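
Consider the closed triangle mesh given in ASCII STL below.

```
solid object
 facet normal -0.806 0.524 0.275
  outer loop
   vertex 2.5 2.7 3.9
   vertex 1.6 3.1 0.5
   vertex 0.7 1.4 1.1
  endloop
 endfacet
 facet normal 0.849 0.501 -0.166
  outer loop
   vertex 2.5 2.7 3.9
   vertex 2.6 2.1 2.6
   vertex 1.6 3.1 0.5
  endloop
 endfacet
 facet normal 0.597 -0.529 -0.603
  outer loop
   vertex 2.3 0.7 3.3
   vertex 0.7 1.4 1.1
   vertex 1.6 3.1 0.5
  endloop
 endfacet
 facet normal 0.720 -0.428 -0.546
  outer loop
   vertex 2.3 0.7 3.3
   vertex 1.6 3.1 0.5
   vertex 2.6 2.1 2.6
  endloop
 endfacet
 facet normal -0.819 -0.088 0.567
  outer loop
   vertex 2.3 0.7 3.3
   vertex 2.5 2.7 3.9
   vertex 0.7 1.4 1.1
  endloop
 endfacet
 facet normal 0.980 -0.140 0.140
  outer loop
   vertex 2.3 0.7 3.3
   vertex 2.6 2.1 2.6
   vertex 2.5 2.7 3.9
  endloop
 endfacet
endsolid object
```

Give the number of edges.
9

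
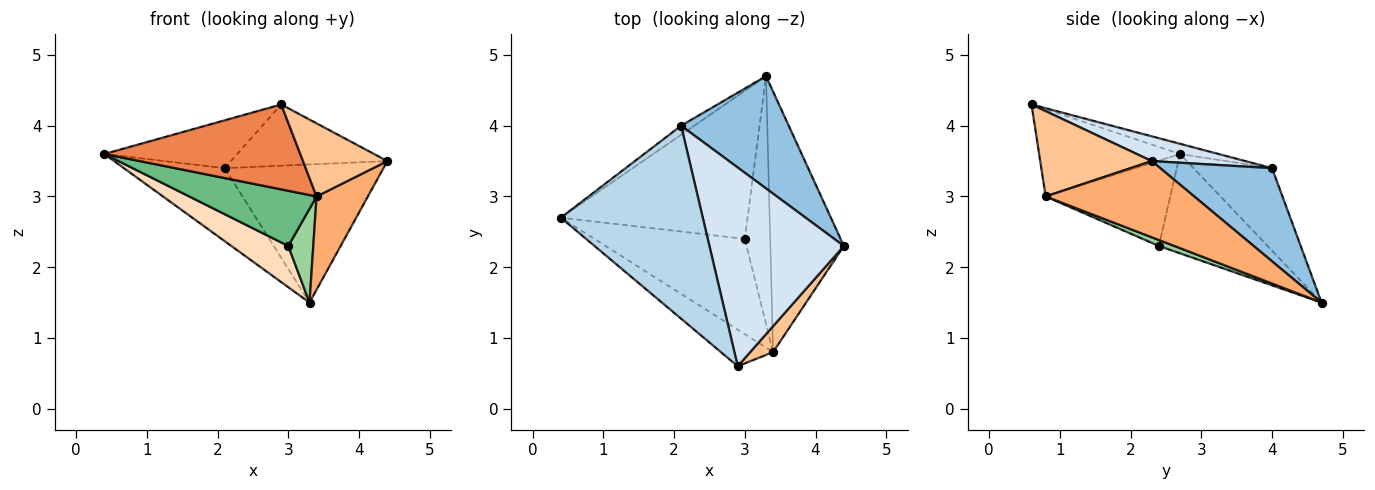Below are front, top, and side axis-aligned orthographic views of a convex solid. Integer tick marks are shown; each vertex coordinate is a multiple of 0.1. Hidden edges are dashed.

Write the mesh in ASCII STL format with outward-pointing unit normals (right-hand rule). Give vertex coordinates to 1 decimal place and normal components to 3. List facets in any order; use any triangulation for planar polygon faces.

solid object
 facet normal -0.612 0.785 -0.097
  outer loop
   vertex 2.1 4.0 3.4
   vertex 3.3 4.7 1.5
   vertex 0.4 2.7 3.6
  endloop
 endfacet
 facet normal 0.479 0.681 0.554
  outer loop
   vertex 2.1 4.0 3.4
   vertex 4.4 2.3 3.5
   vertex 3.3 4.7 1.5
  endloop
 endfacet
 facet normal -0.070 0.240 0.968
  outer loop
   vertex 2.1 4.0 3.4
   vertex 0.4 2.7 3.6
   vertex 2.9 0.6 4.3
  endloop
 endfacet
 facet normal 0.173 0.290 0.941
  outer loop
   vertex 2.1 4.0 3.4
   vertex 2.9 0.6 4.3
   vertex 4.4 2.3 3.5
  endloop
 endfacet
 facet normal -0.551 -0.766 -0.330
  outer loop
   vertex 3.4 0.8 3.0
   vertex 2.9 0.6 4.3
   vertex 0.4 2.7 3.6
  endloop
 endfacet
 facet normal 0.699 -0.241 -0.674
  outer loop
   vertex 3.4 0.8 3.0
   vertex 3.3 4.7 1.5
   vertex 4.4 2.3 3.5
  endloop
 endfacet
 facet normal 0.780 -0.590 0.209
  outer loop
   vertex 3.4 0.8 3.0
   vertex 4.4 2.3 3.5
   vertex 2.9 0.6 4.3
  endloop
 endfacet
 facet normal -0.456 -0.239 -0.857
  outer loop
   vertex 3.0 2.4 2.3
   vertex 0.4 2.7 3.6
   vertex 3.3 4.7 1.5
  endloop
 endfacet
 facet normal -0.440 -0.450 -0.777
  outer loop
   vertex 3.0 2.4 2.3
   vertex 3.4 0.8 3.0
   vertex 0.4 2.7 3.6
  endloop
 endfacet
 facet normal 0.215 -0.346 -0.913
  outer loop
   vertex 3.0 2.4 2.3
   vertex 3.3 4.7 1.5
   vertex 3.4 0.8 3.0
  endloop
 endfacet
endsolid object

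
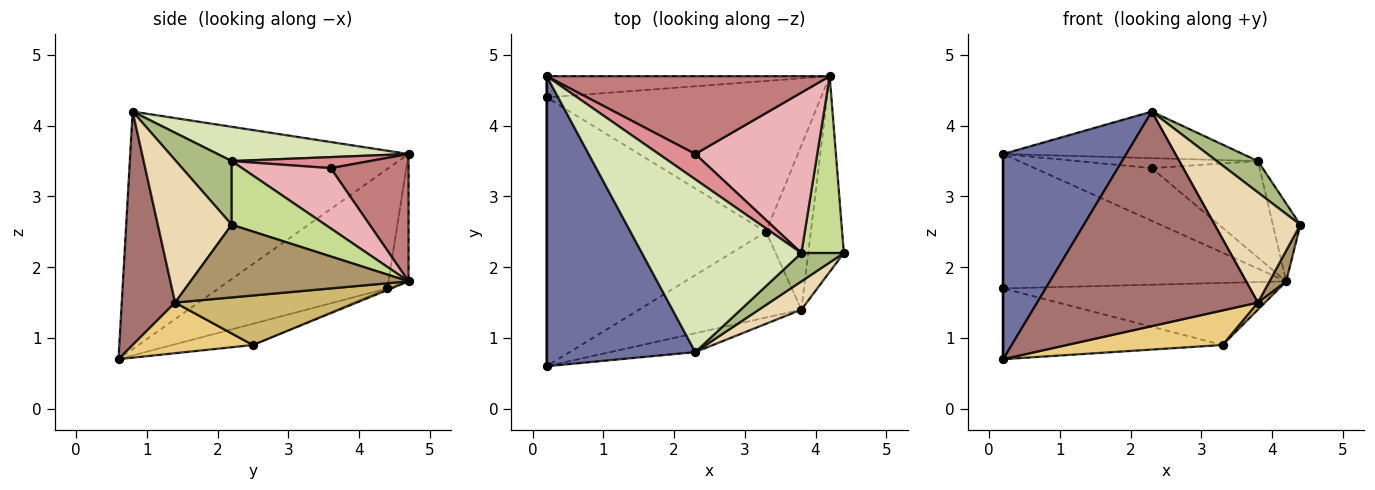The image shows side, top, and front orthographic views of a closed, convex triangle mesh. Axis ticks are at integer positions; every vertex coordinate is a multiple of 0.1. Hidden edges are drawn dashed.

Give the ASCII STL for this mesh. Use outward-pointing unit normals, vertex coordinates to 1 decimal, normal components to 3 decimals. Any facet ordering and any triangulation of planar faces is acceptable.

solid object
 facet normal -0.794 -0.351 0.496
  outer loop
   vertex 2.3 0.8 4.2
   vertex 0.2 4.7 3.6
   vertex 0.2 0.6 0.7
  endloop
 endfacet
 facet normal -1.000 0.000 0.000
  outer loop
   vertex 0.2 4.4 1.7
   vertex 0.2 0.6 0.7
   vertex 0.2 4.7 3.6
  endloop
 endfacet
 facet normal -0.070 0.985 -0.156
  outer loop
   vertex 0.2 4.4 1.7
   vertex 0.2 4.7 3.6
   vertex 4.2 4.7 1.8
  endloop
 endfacet
 facet normal -0.093 0.253 -0.963
  outer loop
   vertex 3.3 2.5 0.9
   vertex 0.2 0.6 0.7
   vertex 0.2 4.4 1.7
  endloop
 endfacet
 facet normal -0.005 0.381 -0.925
  outer loop
   vertex 3.3 2.5 0.9
   vertex 0.2 4.4 1.7
   vertex 4.2 4.7 1.8
  endloop
 endfacet
 facet normal 0.709 -0.523 0.473
  outer loop
   vertex 3.8 2.2 3.5
   vertex 2.3 0.8 4.2
   vertex 4.4 2.2 2.6
  endloop
 endfacet
 facet normal 0.808 0.237 0.539
  outer loop
   vertex 3.8 2.2 3.5
   vertex 4.4 2.2 2.6
   vertex 4.2 4.7 1.8
  endloop
 endfacet
 facet normal 0.203 0.255 0.945
  outer loop
   vertex 3.8 2.2 3.5
   vertex 0.2 4.7 3.6
   vertex 2.3 0.8 4.2
  endloop
 endfacet
 facet normal 0.896 -0.069 -0.439
  outer loop
   vertex 3.8 1.4 1.5
   vertex 4.2 4.7 1.8
   vertex 4.4 2.2 2.6
  endloop
 endfacet
 facet normal 0.741 -0.029 -0.671
  outer loop
   vertex 3.8 1.4 1.5
   vertex 3.3 2.5 0.9
   vertex 4.2 4.7 1.8
  endloop
 endfacet
 facet normal 0.278 -0.360 -0.891
  outer loop
   vertex 3.8 1.4 1.5
   vertex 0.2 0.6 0.7
   vertex 3.3 2.5 0.9
  endloop
 endfacet
 facet normal 0.641 -0.743 0.191
  outer loop
   vertex 3.8 1.4 1.5
   vertex 4.4 2.2 2.6
   vertex 2.3 0.8 4.2
  endloop
 endfacet
 facet normal 0.234 -0.968 -0.085
  outer loop
   vertex 3.8 1.4 1.5
   vertex 2.3 0.8 4.2
   vertex 0.2 0.6 0.7
  endloop
 endfacet
 facet normal 0.349 0.525 0.776
  outer loop
   vertex 2.3 3.6 3.4
   vertex 4.2 4.7 1.8
   vertex 0.2 4.7 3.6
  endloop
 endfacet
 facet normal 0.271 0.354 0.895
  outer loop
   vertex 2.3 3.6 3.4
   vertex 0.2 4.7 3.6
   vertex 3.8 2.2 3.5
  endloop
 endfacet
 facet normal 0.390 0.474 0.789
  outer loop
   vertex 2.3 3.6 3.4
   vertex 3.8 2.2 3.5
   vertex 4.2 4.7 1.8
  endloop
 endfacet
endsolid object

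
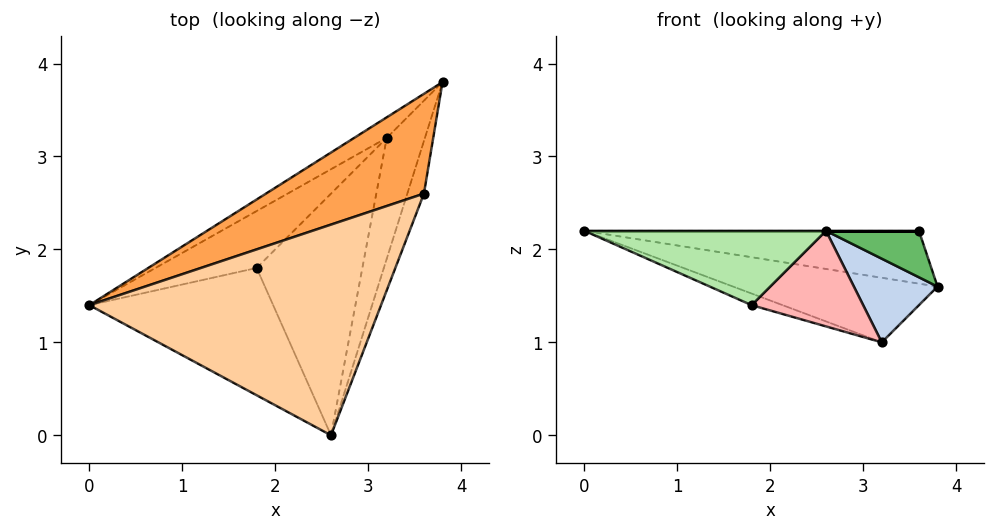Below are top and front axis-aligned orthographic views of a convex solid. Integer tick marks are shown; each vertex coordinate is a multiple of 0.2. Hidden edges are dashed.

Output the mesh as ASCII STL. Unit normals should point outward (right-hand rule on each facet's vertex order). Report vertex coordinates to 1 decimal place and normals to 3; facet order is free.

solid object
 facet normal -0.545 0.799 -0.254
  outer loop
   vertex 3.2 3.2 1.0
   vertex 0.0 1.4 2.2
   vertex 3.8 3.8 1.6
  endloop
 endfacet
 facet normal 0.812 -0.332 -0.480
  outer loop
   vertex 3.2 3.2 1.0
   vertex 3.8 3.8 1.6
   vertex 2.6 0.0 2.2
  endloop
 endfacet
 facet normal -0.154 0.462 0.873
  outer loop
   vertex 3.6 2.6 2.2
   vertex 3.8 3.8 1.6
   vertex 0.0 1.4 2.2
  endloop
 endfacet
 facet normal 0.000 0.000 1.000
  outer loop
   vertex 3.6 2.6 2.2
   vertex 0.0 1.4 2.2
   vertex 2.6 0.0 2.2
  endloop
 endfacet
 facet normal 0.865 -0.333 -0.377
  outer loop
   vertex 3.6 2.6 2.2
   vertex 2.6 0.0 2.2
   vertex 3.8 3.8 1.6
  endloop
 endfacet
 facet normal -0.262 -0.487 -0.833
  outer loop
   vertex 1.8 1.8 1.4
   vertex 2.6 0.0 2.2
   vertex 0.0 1.4 2.2
  endloop
 endfacet
 facet normal -0.433 0.180 -0.883
  outer loop
   vertex 1.8 1.8 1.4
   vertex 0.0 1.4 2.2
   vertex 3.2 3.2 1.0
  endloop
 endfacet
 facet normal 0.102 -0.366 -0.925
  outer loop
   vertex 1.8 1.8 1.4
   vertex 3.2 3.2 1.0
   vertex 2.6 0.0 2.2
  endloop
 endfacet
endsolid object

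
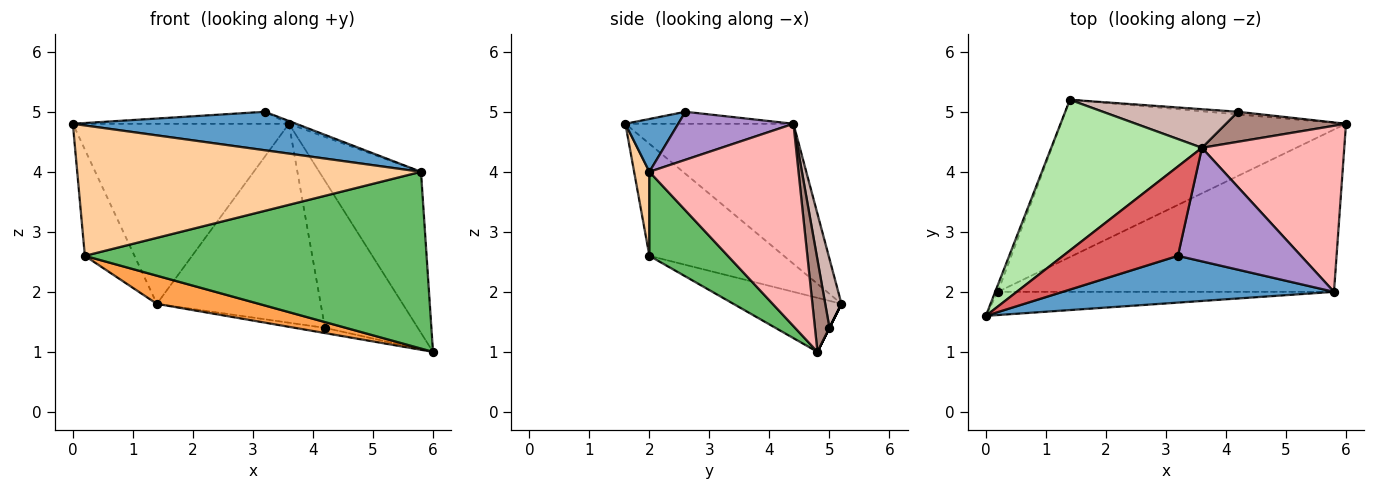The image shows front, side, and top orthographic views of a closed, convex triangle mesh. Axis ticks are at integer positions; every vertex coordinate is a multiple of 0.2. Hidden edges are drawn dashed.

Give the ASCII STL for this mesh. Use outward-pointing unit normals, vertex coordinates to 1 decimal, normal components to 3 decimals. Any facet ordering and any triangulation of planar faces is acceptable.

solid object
 facet normal 0.149 -0.628 0.764
  outer loop
   vertex 5.8 2.0 4.0
   vertex 3.2 2.6 5.0
   vertex 0.0 1.6 4.8
  endloop
 endfacet
 facet normal -0.938 0.346 -0.022
  outer loop
   vertex 0.2 2.0 2.6
   vertex 0.0 1.6 4.8
   vertex 1.4 5.2 1.8
  endloop
 endfacet
 facet normal -0.183 -0.173 -0.968
  outer loop
   vertex 0.2 2.0 2.6
   vertex 1.4 5.2 1.8
   vertex 6.0 4.8 1.0
  endloop
 endfacet
 facet normal 0.044 -0.984 -0.175
  outer loop
   vertex 0.2 2.0 2.6
   vertex 5.8 2.0 4.0
   vertex 0.0 1.6 4.8
  endloop
 endfacet
 facet normal 0.167 -0.726 -0.667
  outer loop
   vertex 0.2 2.0 2.6
   vertex 6.0 4.8 1.0
   vertex 5.8 2.0 4.0
  endloop
 endfacet
 facet normal -0.512 0.659 0.551
  outer loop
   vertex 3.6 4.4 4.8
   vertex 1.4 5.2 1.8
   vertex 0.0 1.6 4.8
  endloop
 endfacet
 facet normal -0.103 0.132 0.986
  outer loop
   vertex 3.6 4.4 4.8
   vertex 0.0 1.6 4.8
   vertex 3.2 2.6 5.0
  endloop
 endfacet
 facet normal 0.714 0.487 0.502
  outer loop
   vertex 3.6 4.4 4.8
   vertex 5.8 2.0 4.0
   vertex 6.0 4.8 1.0
  endloop
 endfacet
 facet normal 0.363 0.023 0.931
  outer loop
   vertex 3.6 4.4 4.8
   vertex 3.2 2.6 5.0
   vertex 5.8 2.0 4.0
  endloop
 endfacet
 facet normal 0.000 0.894 -0.447
  outer loop
   vertex 4.2 5.0 1.4
   vertex 6.0 4.8 1.0
   vertex 1.4 5.2 1.8
  endloop
 endfacet
 facet normal 0.152 0.968 0.198
  outer loop
   vertex 4.2 5.0 1.4
   vertex 3.6 4.4 4.8
   vertex 6.0 4.8 1.0
  endloop
 endfacet
 facet normal 0.097 0.977 0.190
  outer loop
   vertex 4.2 5.0 1.4
   vertex 1.4 5.2 1.8
   vertex 3.6 4.4 4.8
  endloop
 endfacet
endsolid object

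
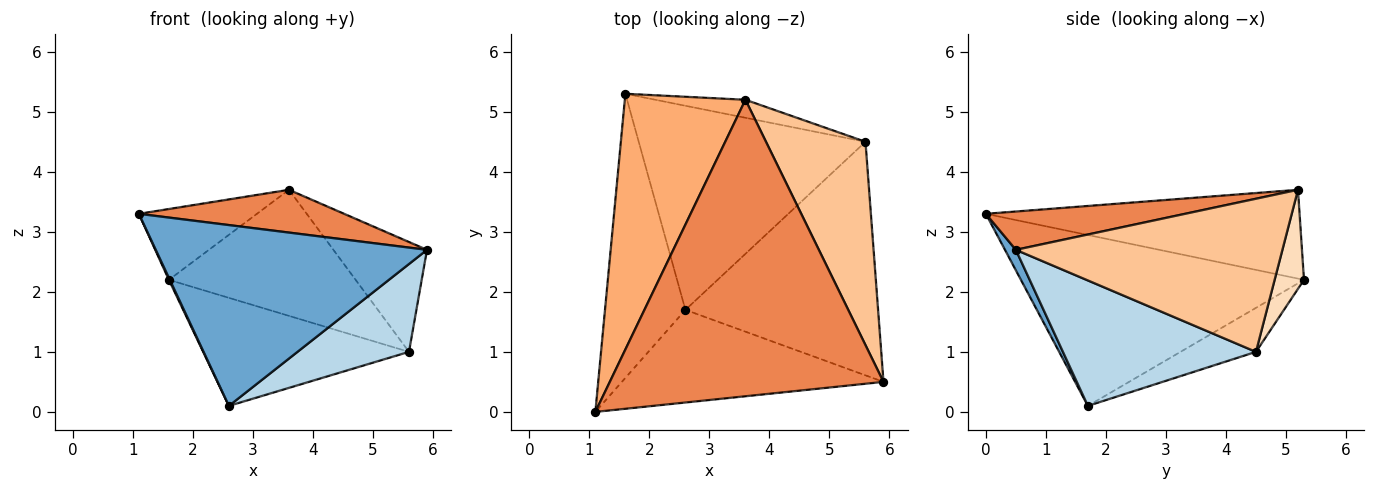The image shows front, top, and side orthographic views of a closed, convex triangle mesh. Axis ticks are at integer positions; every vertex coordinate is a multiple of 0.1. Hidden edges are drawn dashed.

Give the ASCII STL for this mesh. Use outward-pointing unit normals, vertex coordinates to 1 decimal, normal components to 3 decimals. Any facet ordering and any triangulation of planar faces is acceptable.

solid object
 facet normal 0.036 -0.889 -0.456
  outer loop
   vertex 2.6 1.7 0.1
   vertex 5.9 0.5 2.7
   vertex 1.1 0.0 3.3
  endloop
 endfacet
 facet normal -0.905 -0.003 -0.426
  outer loop
   vertex 2.6 1.7 0.1
   vertex 1.1 0.0 3.3
   vertex 1.6 5.3 2.2
  endloop
 endfacet
 facet normal 0.520 -0.301 -0.799
  outer loop
   vertex 5.6 4.5 1.0
   vertex 5.9 0.5 2.7
   vertex 2.6 1.7 0.1
  endloop
 endfacet
 facet normal -0.169 0.461 -0.871
  outer loop
   vertex 5.6 4.5 1.0
   vertex 2.6 1.7 0.1
   vertex 1.6 5.3 2.2
  endloop
 endfacet
 facet normal 0.137 -0.141 0.980
  outer loop
   vertex 3.6 5.2 3.7
   vertex 1.1 0.0 3.3
   vertex 5.9 0.5 2.7
  endloop
 endfacet
 facet normal -0.579 0.218 0.786
  outer loop
   vertex 3.6 5.2 3.7
   vertex 1.6 5.3 2.2
   vertex 1.1 0.0 3.3
  endloop
 endfacet
 facet normal 0.804 0.282 0.523
  outer loop
   vertex 3.6 5.2 3.7
   vertex 5.9 0.5 2.7
   vertex 5.6 4.5 1.0
  endloop
 endfacet
 facet normal 0.154 0.978 -0.140
  outer loop
   vertex 3.6 5.2 3.7
   vertex 5.6 4.5 1.0
   vertex 1.6 5.3 2.2
  endloop
 endfacet
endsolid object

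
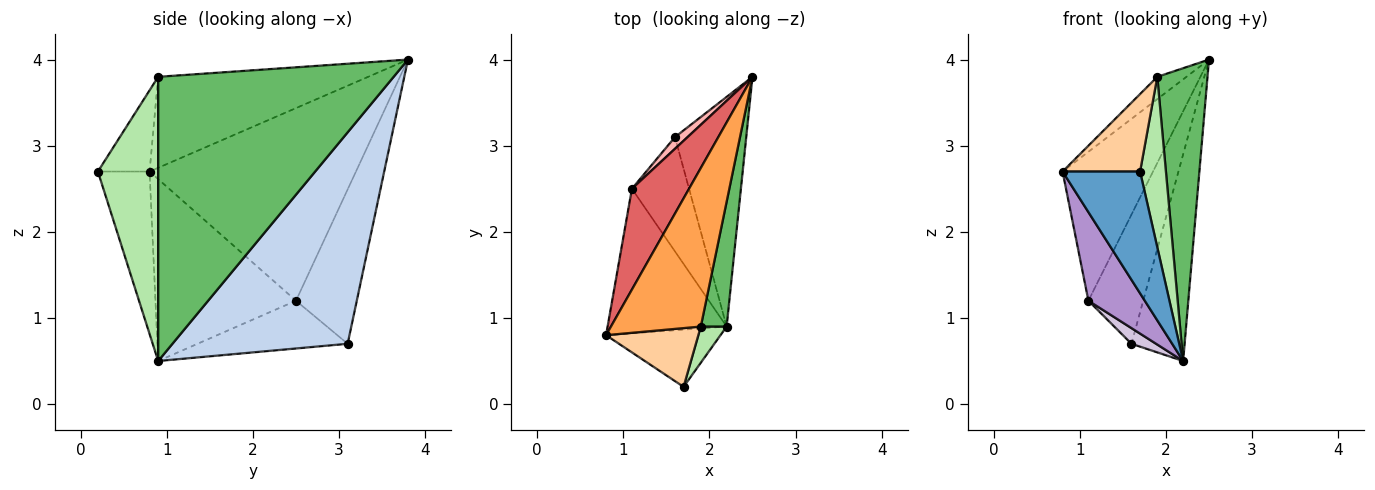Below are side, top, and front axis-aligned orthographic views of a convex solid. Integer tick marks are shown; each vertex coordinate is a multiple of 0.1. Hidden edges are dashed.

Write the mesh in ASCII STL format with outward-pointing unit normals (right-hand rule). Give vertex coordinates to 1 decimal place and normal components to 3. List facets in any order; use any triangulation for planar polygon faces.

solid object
 facet normal -0.517 -0.775 -0.364
  outer loop
   vertex 1.7 0.2 2.7
   vertex 0.8 0.8 2.7
   vertex 2.2 0.9 0.5
  endloop
 endfacet
 facet normal 0.911 0.276 -0.307
  outer loop
   vertex 1.6 3.1 0.7
   vertex 2.5 3.8 4.0
   vertex 2.2 0.9 0.5
  endloop
 endfacet
 facet normal -0.708 0.098 0.699
  outer loop
   vertex 1.9 0.9 3.8
   vertex 2.5 3.8 4.0
   vertex 0.8 0.8 2.7
  endloop
 endfacet
 facet normal -0.469 -0.704 0.533
  outer loop
   vertex 1.9 0.9 3.8
   vertex 0.8 0.8 2.7
   vertex 1.7 0.2 2.7
  endloop
 endfacet
 facet normal 0.974 -0.208 0.089
  outer loop
   vertex 1.9 0.9 3.8
   vertex 2.2 0.9 0.5
   vertex 2.5 3.8 4.0
  endloop
 endfacet
 facet normal 0.916 -0.393 0.083
  outer loop
   vertex 1.9 0.9 3.8
   vertex 1.7 0.2 2.7
   vertex 2.2 0.9 0.5
  endloop
 endfacet
 facet normal -0.884 0.387 0.262
  outer loop
   vertex 1.1 2.5 1.2
   vertex 0.8 0.8 2.7
   vertex 2.5 3.8 4.0
  endloop
 endfacet
 facet normal -0.741 0.668 0.060
  outer loop
   vertex 1.1 2.5 1.2
   vertex 2.5 3.8 4.0
   vertex 1.6 3.1 0.7
  endloop
 endfacet
 facet normal -0.793 -0.318 -0.519
  outer loop
   vertex 1.1 2.5 1.2
   vertex 2.2 0.9 0.5
   vertex 0.8 0.8 2.7
  endloop
 endfacet
 facet normal -0.638 -0.105 -0.763
  outer loop
   vertex 1.1 2.5 1.2
   vertex 1.6 3.1 0.7
   vertex 2.2 0.9 0.5
  endloop
 endfacet
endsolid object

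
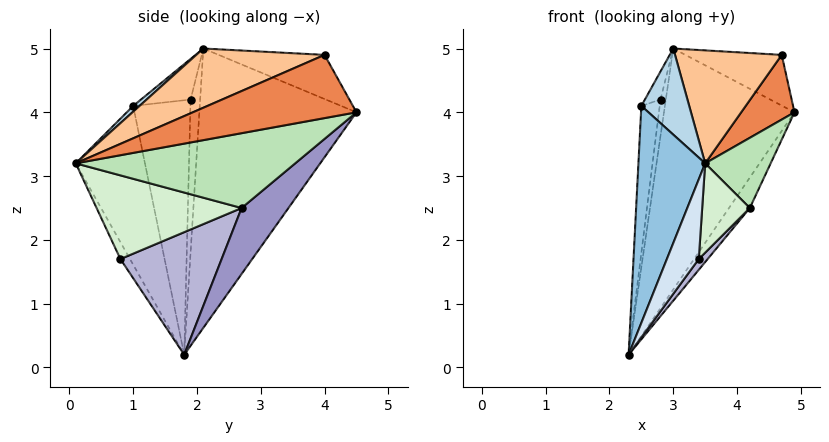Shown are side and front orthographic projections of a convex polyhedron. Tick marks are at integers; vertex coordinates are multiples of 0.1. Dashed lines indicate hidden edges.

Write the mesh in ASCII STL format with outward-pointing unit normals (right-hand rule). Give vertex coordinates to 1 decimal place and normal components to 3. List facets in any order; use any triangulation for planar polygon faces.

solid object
 facet normal -0.767 0.637 0.072
  outer loop
   vertex 3.0 2.1 5.0
   vertex 4.9 4.5 4.0
   vertex 2.3 1.8 0.2
  endloop
 endfacet
 facet normal -0.716 -0.690 -0.105
  outer loop
   vertex 2.5 1.0 4.1
   vertex 2.3 1.8 0.2
   vertex 3.5 0.1 3.2
  endloop
 endfacet
 facet normal 0.087 -0.654 0.751
  outer loop
   vertex 2.5 1.0 4.1
   vertex 3.5 0.1 3.2
   vertex 3.0 2.1 5.0
  endloop
 endfacet
 facet normal -0.264 -0.881 -0.393
  outer loop
   vertex 3.4 0.8 1.7
   vertex 3.5 0.1 3.2
   vertex 2.3 1.8 0.2
  endloop
 endfacet
 facet normal 0.950 -0.309 0.039
  outer loop
   vertex 4.7 4.0 4.9
   vertex 3.5 0.1 3.2
   vertex 4.9 4.5 4.0
  endloop
 endfacet
 facet normal -0.724 0.659 0.205
  outer loop
   vertex 4.7 4.0 4.9
   vertex 4.9 4.5 4.0
   vertex 3.0 2.1 5.0
  endloop
 endfacet
 facet normal 0.565 -0.470 0.679
  outer loop
   vertex 4.7 4.0 4.9
   vertex 3.0 2.1 5.0
   vertex 3.5 0.1 3.2
  endloop
 endfacet
 facet normal -0.870 0.483 0.097
  outer loop
   vertex 2.8 1.9 4.2
   vertex 3.0 2.1 5.0
   vertex 2.3 1.8 0.2
  endloop
 endfacet
 facet normal -0.946 0.303 0.111
  outer loop
   vertex 2.8 1.9 4.2
   vertex 2.3 1.8 0.2
   vertex 2.5 1.0 4.1
  endloop
 endfacet
 facet normal -0.941 0.296 0.161
  outer loop
   vertex 2.8 1.9 4.2
   vertex 2.5 1.0 4.1
   vertex 3.0 2.1 5.0
  endloop
 endfacet
 facet normal 0.953 -0.284 -0.103
  outer loop
   vertex 4.2 2.7 2.5
   vertex 4.9 4.5 4.0
   vertex 3.5 0.1 3.2
  endloop
 endfacet
 facet normal 0.930 -0.305 -0.205
  outer loop
   vertex 4.2 2.7 2.5
   vertex 3.5 0.1 3.2
   vertex 3.4 0.8 1.7
  endloop
 endfacet
 facet normal 0.675 0.300 -0.675
  outer loop
   vertex 4.2 2.7 2.5
   vertex 2.3 1.8 0.2
   vertex 4.9 4.5 4.0
  endloop
 endfacet
 facet normal 0.782 -0.069 -0.619
  outer loop
   vertex 4.2 2.7 2.5
   vertex 3.4 0.8 1.7
   vertex 2.3 1.8 0.2
  endloop
 endfacet
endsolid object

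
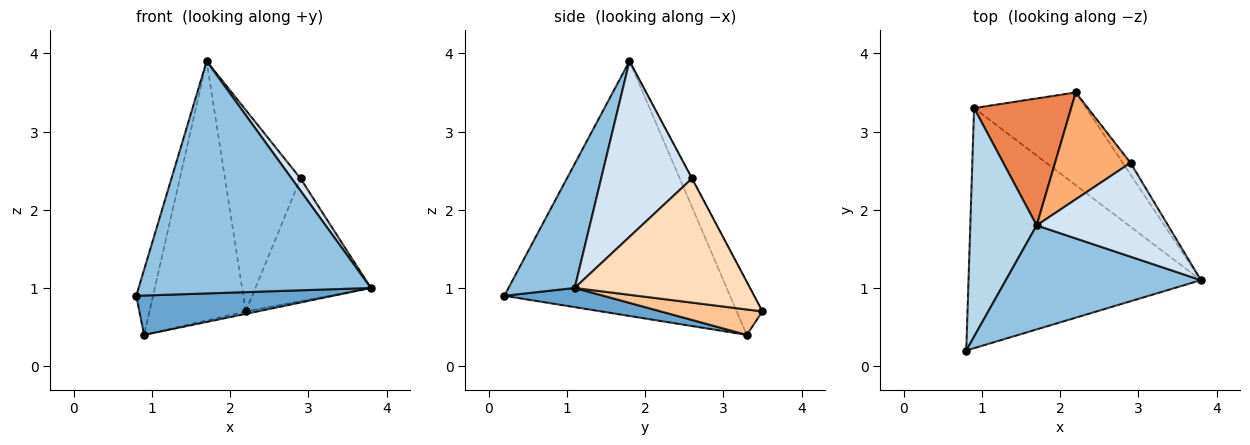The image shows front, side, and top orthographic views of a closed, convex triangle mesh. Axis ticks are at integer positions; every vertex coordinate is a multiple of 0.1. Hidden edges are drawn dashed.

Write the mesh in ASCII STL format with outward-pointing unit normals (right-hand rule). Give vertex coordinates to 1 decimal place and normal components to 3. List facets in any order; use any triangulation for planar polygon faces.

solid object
 facet normal 0.081 -0.161 -0.984
  outer loop
   vertex 0.9 3.3 0.4
   vertex 3.8 1.1 1.0
   vertex 0.8 0.2 0.9
  endloop
 endfacet
 facet normal 0.252 -0.883 0.396
  outer loop
   vertex 1.7 1.8 3.9
   vertex 0.8 0.2 0.9
   vertex 3.8 1.1 1.0
  endloop
 endfacet
 facet normal -0.965 0.072 0.251
  outer loop
   vertex 1.7 1.8 3.9
   vertex 0.9 3.3 0.4
   vertex 0.8 0.2 0.9
  endloop
 endfacet
 facet normal 0.798 -0.078 0.597
  outer loop
   vertex 2.9 2.6 2.4
   vertex 1.7 1.8 3.9
   vertex 3.8 1.1 1.0
  endloop
 endfacet
 facet normal -0.233 0.873 0.428
  outer loop
   vertex 2.2 3.5 0.7
   vertex 0.9 3.3 0.4
   vertex 1.7 1.8 3.9
  endloop
 endfacet
 facet normal -0.003 0.883 0.469
  outer loop
   vertex 2.2 3.5 0.7
   vertex 1.7 1.8 3.9
   vertex 2.9 2.6 2.4
  endloop
 endfacet
 facet normal 0.221 0.026 -0.975
  outer loop
   vertex 2.2 3.5 0.7
   vertex 3.8 1.1 1.0
   vertex 0.9 3.3 0.4
  endloop
 endfacet
 facet normal 0.834 0.549 -0.053
  outer loop
   vertex 2.2 3.5 0.7
   vertex 2.9 2.6 2.4
   vertex 3.8 1.1 1.0
  endloop
 endfacet
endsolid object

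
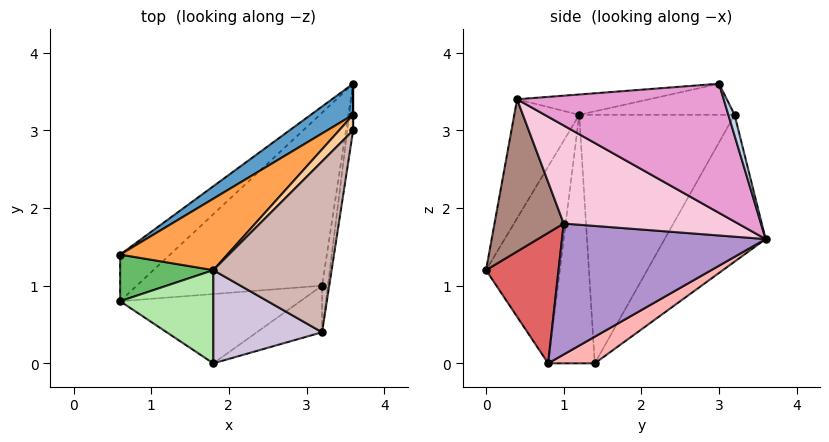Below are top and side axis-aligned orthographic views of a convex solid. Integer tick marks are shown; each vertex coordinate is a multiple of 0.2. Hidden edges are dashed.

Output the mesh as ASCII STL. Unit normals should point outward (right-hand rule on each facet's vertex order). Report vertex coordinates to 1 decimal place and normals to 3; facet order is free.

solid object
 facet normal -0.644 0.743 0.186
  outer loop
   vertex 3.6 3.2 3.2
   vertex 3.6 3.6 1.6
   vertex 0.6 1.4 0.0
  endloop
 endfacet
 facet normal 1.000 0.000 0.000
  outer loop
   vertex 3.6 3.2 3.2
   vertex 3.6 3.0 3.6
   vertex 3.6 3.6 1.6
  endloop
 endfacet
 facet normal -0.708 0.637 0.305
  outer loop
   vertex 3.6 3.2 3.2
   vertex 0.6 1.4 0.0
   vertex 1.8 1.2 3.2
  endloop
 endfacet
 facet normal -0.705 0.634 0.317
  outer loop
   vertex 3.6 3.2 3.2
   vertex 1.8 1.2 3.2
   vertex 3.6 3.0 3.6
  endloop
 endfacet
 facet normal -0.936 0.000 0.351
  outer loop
   vertex 0.6 0.8 0.0
   vertex 1.8 1.2 3.2
   vertex 0.6 1.4 0.0
  endloop
 endfacet
 facet normal -0.736 -0.581 0.348
  outer loop
   vertex 0.6 0.8 0.0
   vertex 1.8 0.0 1.2
   vertex 1.8 1.2 3.2
  endloop
 endfacet
 facet normal 0.556 -0.318 -0.768
  outer loop
   vertex 0.6 0.8 0.0
   vertex 3.2 1.0 1.8
   vertex 1.8 0.0 1.2
  endloop
 endfacet
 facet normal 0.471 0.000 -0.882
  outer loop
   vertex 0.6 0.8 0.0
   vertex 0.6 1.4 0.0
   vertex 3.6 3.6 1.6
  endloop
 endfacet
 facet normal 0.571 -0.150 -0.807
  outer loop
   vertex 0.6 0.8 0.0
   vertex 3.6 3.6 1.6
   vertex 3.2 1.0 1.8
  endloop
 endfacet
 facet normal -0.491 -0.747 0.448
  outer loop
   vertex 3.2 0.4 3.4
   vertex 1.8 1.2 3.2
   vertex 1.8 0.0 1.2
  endloop
 endfacet
 facet normal 0.634 -0.724 -0.272
  outer loop
   vertex 3.2 0.4 3.4
   vertex 1.8 0.0 1.2
   vertex 3.2 1.0 1.8
  endloop
 endfacet
 facet normal -0.169 -0.050 0.984
  outer loop
   vertex 3.2 0.4 3.4
   vertex 3.6 3.0 3.6
   vertex 1.8 1.2 3.2
  endloop
 endfacet
 facet normal 0.988 -0.149 -0.045
  outer loop
   vertex 3.2 0.4 3.4
   vertex 3.6 3.6 1.6
   vertex 3.6 3.0 3.6
  endloop
 endfacet
 facet normal 0.986 -0.156 -0.059
  outer loop
   vertex 3.2 0.4 3.4
   vertex 3.2 1.0 1.8
   vertex 3.6 3.6 1.6
  endloop
 endfacet
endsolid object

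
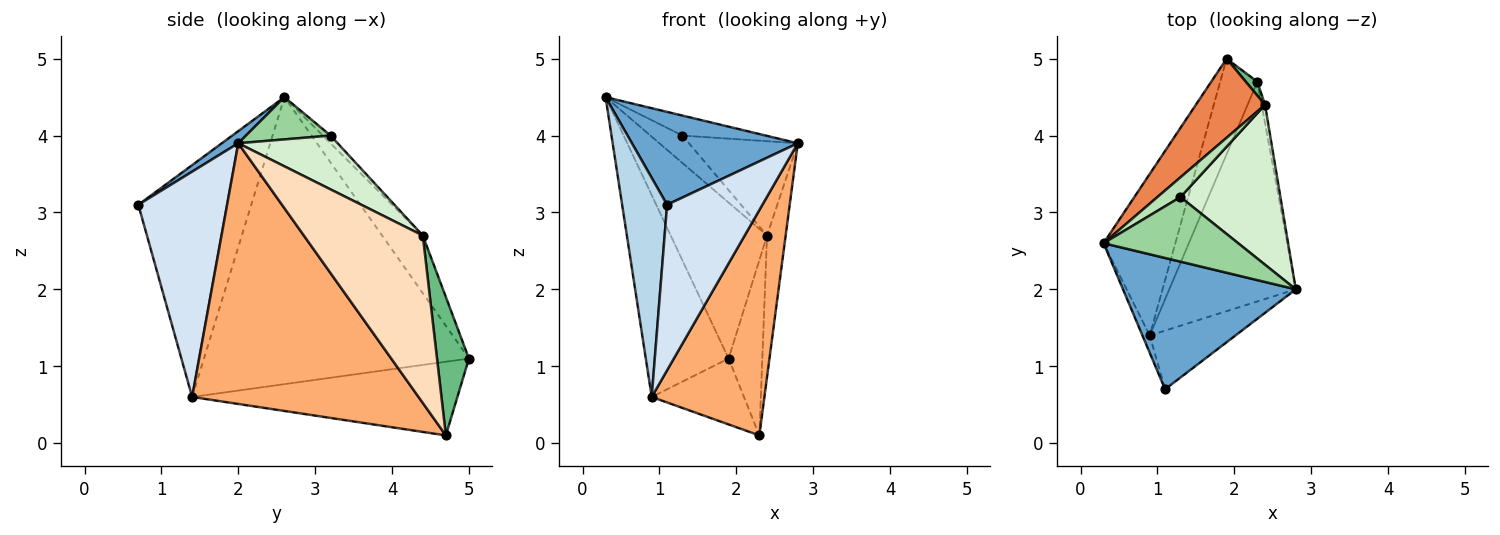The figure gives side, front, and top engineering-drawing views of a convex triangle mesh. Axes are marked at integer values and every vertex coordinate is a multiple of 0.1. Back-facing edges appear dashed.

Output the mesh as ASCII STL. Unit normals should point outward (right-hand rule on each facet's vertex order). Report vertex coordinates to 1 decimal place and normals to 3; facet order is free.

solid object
 facet normal 0.057 -0.576 0.815
  outer loop
   vertex 1.1 0.7 3.1
   vertex 2.8 2.0 3.9
   vertex 0.3 2.6 4.5
  endloop
 endfacet
 facet normal -0.928 0.290 -0.232
  outer loop
   vertex 0.9 1.4 0.6
   vertex 0.3 2.6 4.5
   vertex 1.9 5.0 1.1
  endloop
 endfacet
 facet normal -0.929 -0.370 -0.029
  outer loop
   vertex 0.9 1.4 0.6
   vertex 1.1 0.7 3.1
   vertex 0.3 2.6 4.5
  endloop
 endfacet
 facet normal 0.660 -0.708 -0.251
  outer loop
   vertex 0.9 1.4 0.6
   vertex 2.8 2.0 3.9
   vertex 1.1 0.7 3.1
  endloop
 endfacet
 facet normal -0.353 0.835 0.423
  outer loop
   vertex 2.4 4.4 2.7
   vertex 1.9 5.0 1.1
   vertex 0.3 2.6 4.5
  endloop
 endfacet
 facet normal 0.821 -0.409 -0.398
  outer loop
   vertex 2.3 4.7 0.1
   vertex 2.8 2.0 3.9
   vertex 0.9 1.4 0.6
  endloop
 endfacet
 facet normal -0.853 0.297 -0.430
  outer loop
   vertex 2.3 4.7 0.1
   vertex 0.9 1.4 0.6
   vertex 1.9 5.0 1.1
  endloop
 endfacet
 facet normal 0.988 0.155 -0.020
  outer loop
   vertex 2.3 4.7 0.1
   vertex 2.4 4.4 2.7
   vertex 2.8 2.0 3.9
  endloop
 endfacet
 facet normal 0.687 0.725 0.057
  outer loop
   vertex 2.3 4.7 0.1
   vertex 1.9 5.0 1.1
   vertex 2.4 4.4 2.7
  endloop
 endfacet
 facet normal 0.288 0.283 0.915
  outer loop
   vertex 1.3 3.2 4.0
   vertex 0.3 2.6 4.5
   vertex 2.8 2.0 3.9
  endloop
 endfacet
 facet normal -0.191 0.797 0.574
  outer loop
   vertex 1.3 3.2 4.0
   vertex 2.4 4.4 2.7
   vertex 0.3 2.6 4.5
  endloop
 endfacet
 facet normal 0.421 0.461 0.781
  outer loop
   vertex 1.3 3.2 4.0
   vertex 2.8 2.0 3.9
   vertex 2.4 4.4 2.7
  endloop
 endfacet
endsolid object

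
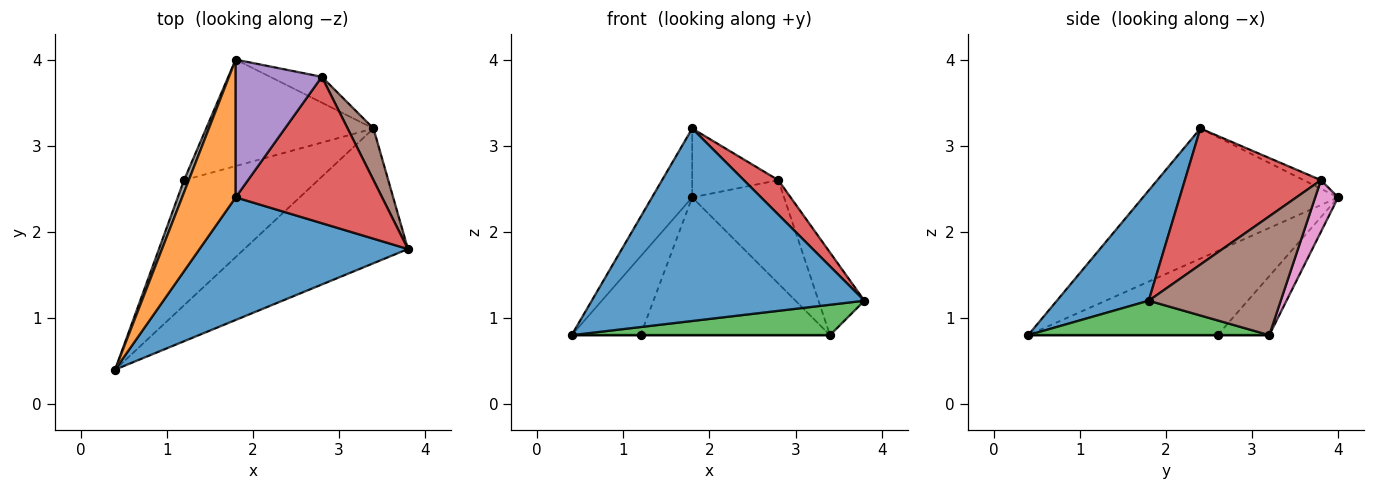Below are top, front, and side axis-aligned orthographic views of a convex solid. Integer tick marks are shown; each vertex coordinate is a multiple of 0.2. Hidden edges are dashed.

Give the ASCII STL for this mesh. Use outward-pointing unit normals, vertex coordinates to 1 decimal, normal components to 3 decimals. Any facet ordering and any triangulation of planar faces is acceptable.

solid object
 facet normal 0.273 -0.811 0.517
  outer loop
   vertex 1.8 2.4 3.2
   vertex 0.4 0.4 0.8
   vertex 3.8 1.8 1.2
  endloop
 endfacet
 facet normal -0.908 0.187 0.374
  outer loop
   vertex 1.8 2.4 3.2
   vertex 1.8 4.0 2.4
   vertex 0.4 0.4 0.8
  endloop
 endfacet
 facet normal 0.201 -0.216 -0.956
  outer loop
   vertex 3.4 3.2 0.8
   vertex 3.8 1.8 1.2
   vertex 0.4 0.4 0.8
  endloop
 endfacet
 facet normal 0.671 -0.170 0.722
  outer loop
   vertex 2.8 3.8 2.6
   vertex 1.8 2.4 3.2
   vertex 3.8 1.8 1.2
  endloop
 endfacet
 facet normal -0.089 0.445 0.891
  outer loop
   vertex 2.8 3.8 2.6
   vertex 1.8 4.0 2.4
   vertex 1.8 2.4 3.2
  endloop
 endfacet
 facet normal 0.925 0.322 0.201
  outer loop
   vertex 2.8 3.8 2.6
   vertex 3.8 1.8 1.2
   vertex 3.4 3.2 0.8
  endloop
 endfacet
 facet normal 0.236 0.943 -0.236
  outer loop
   vertex 2.8 3.8 2.6
   vertex 3.4 3.2 0.8
   vertex 1.8 4.0 2.4
  endloop
 endfacet
 facet normal -0.938 0.341 0.053
  outer loop
   vertex 1.2 2.6 0.8
   vertex 0.4 0.4 0.8
   vertex 1.8 4.0 2.4
  endloop
 endfacet
 facet normal 0.000 0.000 -1.000
  outer loop
   vertex 1.2 2.6 0.8
   vertex 3.4 3.2 0.8
   vertex 0.4 0.4 0.8
  endloop
 endfacet
 facet normal -0.211 0.773 -0.598
  outer loop
   vertex 1.2 2.6 0.8
   vertex 1.8 4.0 2.4
   vertex 3.4 3.2 0.8
  endloop
 endfacet
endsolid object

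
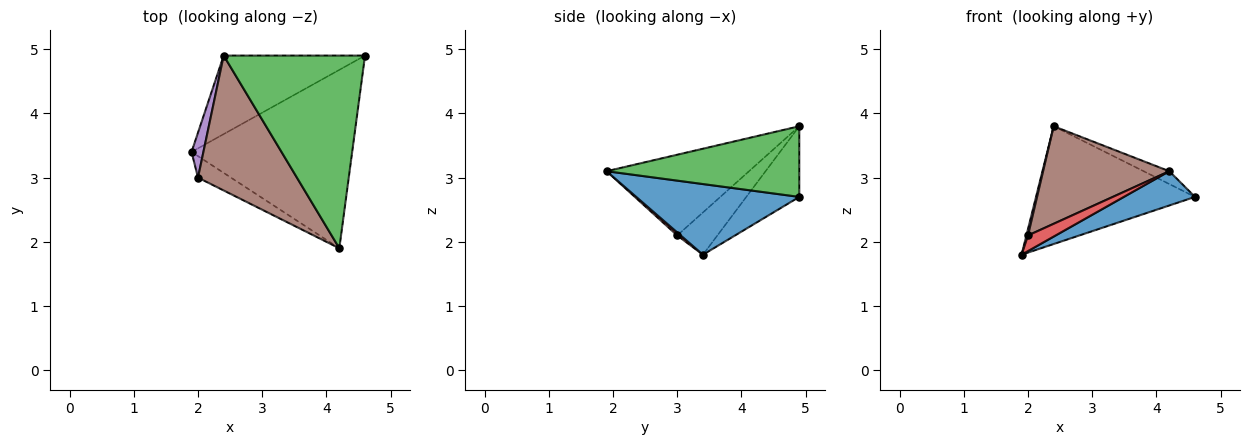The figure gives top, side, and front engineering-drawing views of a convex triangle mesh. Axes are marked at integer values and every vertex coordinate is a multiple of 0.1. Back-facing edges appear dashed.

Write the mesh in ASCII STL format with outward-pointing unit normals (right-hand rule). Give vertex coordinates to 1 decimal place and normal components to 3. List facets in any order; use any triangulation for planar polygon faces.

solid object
 facet normal 0.397 -0.173 -0.901
  outer loop
   vertex 4.2 1.9 3.1
   vertex 1.9 3.4 1.8
   vertex 4.6 4.9 2.7
  endloop
 endfacet
 facet normal -0.267 0.802 -0.535
  outer loop
   vertex 2.4 4.9 3.8
   vertex 4.6 4.9 2.7
   vertex 1.9 3.4 1.8
  endloop
 endfacet
 facet normal 0.446 0.060 0.893
  outer loop
   vertex 2.4 4.9 3.8
   vertex 4.2 1.9 3.1
   vertex 4.6 4.9 2.7
  endloop
 endfacet
 facet normal 0.073 -0.587 -0.807
  outer loop
   vertex 2.0 3.0 2.1
   vertex 1.9 3.4 1.8
   vertex 4.2 1.9 3.1
  endloop
 endfacet
 facet normal -0.962 -0.038 0.269
  outer loop
   vertex 2.0 3.0 2.1
   vertex 2.4 4.9 3.8
   vertex 1.9 3.4 1.8
  endloop
 endfacet
 facet normal -0.552 -0.489 0.676
  outer loop
   vertex 2.0 3.0 2.1
   vertex 4.2 1.9 3.1
   vertex 2.4 4.9 3.8
  endloop
 endfacet
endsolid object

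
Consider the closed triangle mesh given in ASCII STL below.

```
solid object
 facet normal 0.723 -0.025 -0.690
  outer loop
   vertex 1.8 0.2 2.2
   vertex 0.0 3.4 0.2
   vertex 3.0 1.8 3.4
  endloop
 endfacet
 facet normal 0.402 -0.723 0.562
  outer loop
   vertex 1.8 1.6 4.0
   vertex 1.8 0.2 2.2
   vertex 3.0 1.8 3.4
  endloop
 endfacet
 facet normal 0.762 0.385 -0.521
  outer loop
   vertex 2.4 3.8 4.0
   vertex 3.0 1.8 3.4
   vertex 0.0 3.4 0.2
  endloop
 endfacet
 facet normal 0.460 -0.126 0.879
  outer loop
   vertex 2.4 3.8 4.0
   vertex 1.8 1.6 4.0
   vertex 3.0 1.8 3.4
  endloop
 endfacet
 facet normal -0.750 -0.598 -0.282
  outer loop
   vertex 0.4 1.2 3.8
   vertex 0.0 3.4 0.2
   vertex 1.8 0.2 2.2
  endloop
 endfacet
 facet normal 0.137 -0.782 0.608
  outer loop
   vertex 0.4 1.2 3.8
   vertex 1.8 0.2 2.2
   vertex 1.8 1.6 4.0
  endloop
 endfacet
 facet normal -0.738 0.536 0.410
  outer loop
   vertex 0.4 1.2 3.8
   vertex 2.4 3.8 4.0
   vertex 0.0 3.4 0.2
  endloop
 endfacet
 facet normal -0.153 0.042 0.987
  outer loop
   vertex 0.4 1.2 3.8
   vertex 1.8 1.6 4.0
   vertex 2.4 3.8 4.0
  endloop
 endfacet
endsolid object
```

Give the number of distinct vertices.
6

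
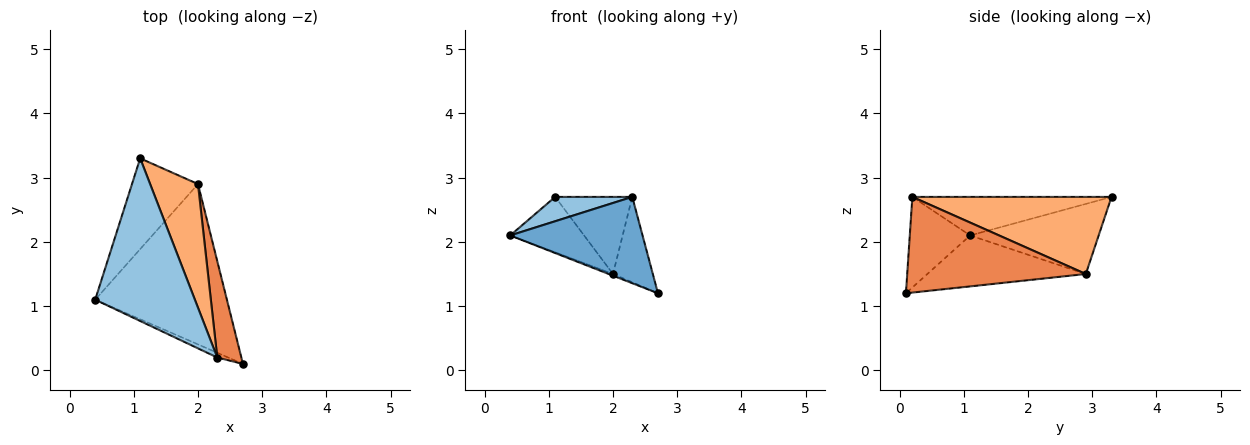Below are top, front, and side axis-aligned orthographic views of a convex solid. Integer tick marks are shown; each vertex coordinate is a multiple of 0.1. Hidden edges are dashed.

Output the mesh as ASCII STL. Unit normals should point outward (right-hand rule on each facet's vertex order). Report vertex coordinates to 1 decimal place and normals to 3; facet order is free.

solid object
 facet normal -0.415 -0.909 -0.050
  outer loop
   vertex 2.3 0.2 2.7
   vertex 0.4 1.1 2.1
   vertex 2.7 0.1 1.2
  endloop
 endfacet
 facet normal -0.357 -0.138 0.924
  outer loop
   vertex 2.3 0.2 2.7
   vertex 1.1 3.3 2.7
   vertex 0.4 1.1 2.1
  endloop
 endfacet
 facet normal -0.361 0.010 -0.933
  outer loop
   vertex 2.0 2.9 1.5
   vertex 2.7 0.1 1.2
   vertex 0.4 1.1 2.1
  endloop
 endfacet
 facet normal -0.672 0.386 -0.632
  outer loop
   vertex 2.0 2.9 1.5
   vertex 0.4 1.1 2.1
   vertex 1.1 3.3 2.7
  endloop
 endfacet
 facet normal 0.948 0.211 0.239
  outer loop
   vertex 2.0 2.9 1.5
   vertex 2.3 0.2 2.7
   vertex 2.7 0.1 1.2
  endloop
 endfacet
 facet normal 0.807 0.312 0.501
  outer loop
   vertex 2.0 2.9 1.5
   vertex 1.1 3.3 2.7
   vertex 2.3 0.2 2.7
  endloop
 endfacet
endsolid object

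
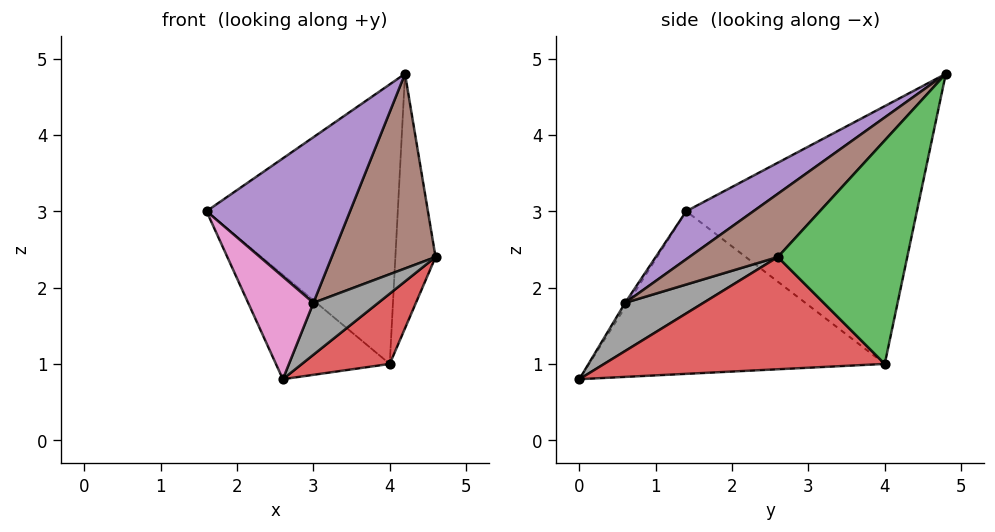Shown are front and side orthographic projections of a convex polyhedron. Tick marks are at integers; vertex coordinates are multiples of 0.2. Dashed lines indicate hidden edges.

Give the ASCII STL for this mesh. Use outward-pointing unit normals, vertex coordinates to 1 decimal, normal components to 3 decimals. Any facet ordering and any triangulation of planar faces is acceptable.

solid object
 facet normal -0.766 0.636 -0.093
  outer loop
   vertex 4.0 4.0 1.0
   vertex 1.6 1.4 3.0
   vertex 4.2 4.8 4.8
  endloop
 endfacet
 facet normal -0.781 0.301 -0.547
  outer loop
   vertex 4.0 4.0 1.0
   vertex 2.6 0.0 0.8
   vertex 1.6 1.4 3.0
  endloop
 endfacet
 facet normal 0.949 0.295 -0.112
  outer loop
   vertex 4.0 4.0 1.0
   vertex 4.2 4.8 4.8
   vertex 4.6 2.6 2.4
  endloop
 endfacet
 facet normal 0.779 -0.244 -0.578
  outer loop
   vertex 4.0 4.0 1.0
   vertex 4.6 2.6 2.4
   vertex 2.6 0.0 0.8
  endloop
 endfacet
 facet normal 0.285 -0.610 0.739
  outer loop
   vertex 3.0 0.6 1.8
   vertex 4.2 4.8 4.8
   vertex 1.6 1.4 3.0
  endloop
 endfacet
 facet normal 0.505 -0.592 0.627
  outer loop
   vertex 3.0 0.6 1.8
   vertex 4.6 2.6 2.4
   vertex 4.2 4.8 4.8
  endloop
 endfacet
 facet normal -0.036 -0.850 0.525
  outer loop
   vertex 3.0 0.6 1.8
   vertex 1.6 1.4 3.0
   vertex 2.6 0.0 0.8
  endloop
 endfacet
 facet normal 0.768 -0.637 0.075
  outer loop
   vertex 3.0 0.6 1.8
   vertex 2.6 0.0 0.8
   vertex 4.6 2.6 2.4
  endloop
 endfacet
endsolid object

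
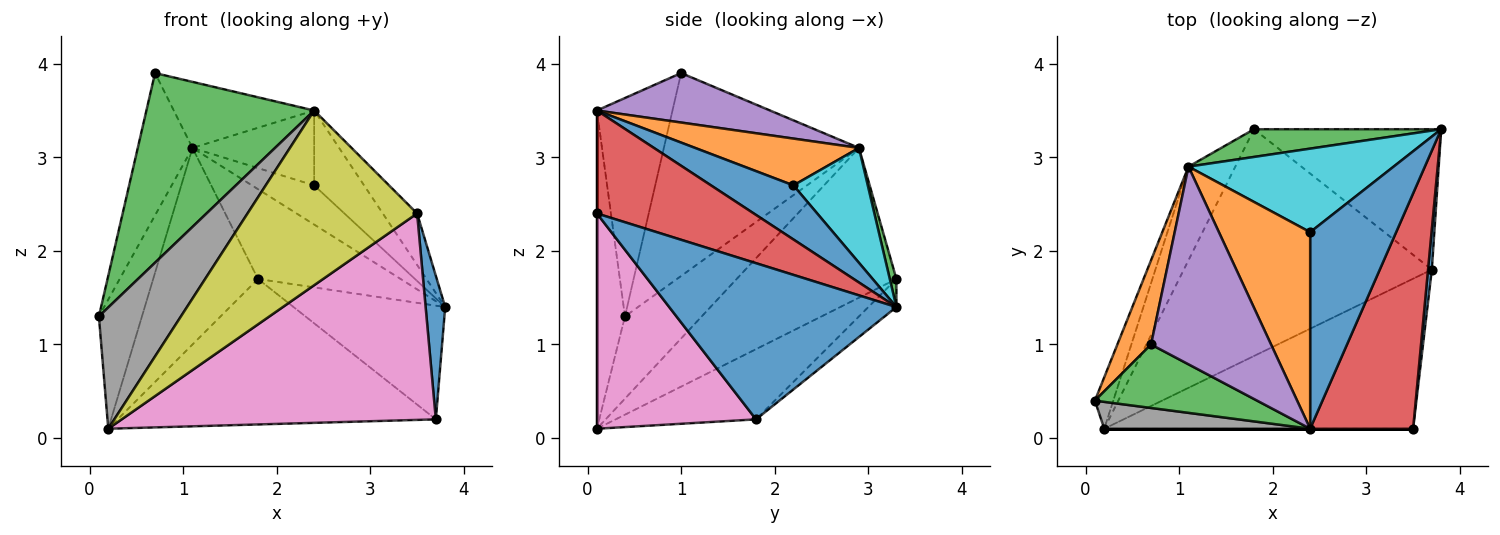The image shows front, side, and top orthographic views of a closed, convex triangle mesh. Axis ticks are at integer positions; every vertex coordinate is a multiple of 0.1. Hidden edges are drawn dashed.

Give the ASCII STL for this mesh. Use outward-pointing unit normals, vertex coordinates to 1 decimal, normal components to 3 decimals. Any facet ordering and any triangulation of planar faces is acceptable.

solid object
 facet normal 0.996 -0.086 0.024
  outer loop
   vertex 3.7 1.8 0.2
   vertex 3.8 3.3 1.4
   vertex 3.5 0.1 2.4
  endloop
 endfacet
 facet normal -0.951 0.267 0.158
  outer loop
   vertex 1.1 2.9 3.1
   vertex 0.1 0.4 1.3
   vertex 0.7 1.0 3.9
  endloop
 endfacet
 facet normal -0.393 -0.872 0.292
  outer loop
   vertex 2.4 0.1 3.5
   vertex 0.7 1.0 3.9
   vertex 0.1 0.4 1.3
  endloop
 endfacet
 facet normal 0.699 0.153 0.699
  outer loop
   vertex 2.4 0.1 3.5
   vertex 3.5 0.1 2.4
   vertex 3.8 3.3 1.4
  endloop
 endfacet
 facet normal 0.364 0.295 0.883
  outer loop
   vertex 2.4 0.1 3.5
   vertex 1.1 2.9 3.1
   vertex 0.7 1.0 3.9
  endloop
 endfacet
 facet normal -0.856 0.480 -0.191
  outer loop
   vertex 0.2 0.1 0.1
   vertex 0.1 0.4 1.3
   vertex 1.1 2.9 3.1
  endloop
 endfacet
 facet normal 0.379 -0.749 -0.544
  outer loop
   vertex 0.2 0.1 0.1
   vertex 3.7 1.8 0.2
   vertex 3.5 0.1 2.4
  endloop
 endfacet
 facet normal -0.317 -0.926 0.205
  outer loop
   vertex 0.2 0.1 0.1
   vertex 2.4 0.1 3.5
   vertex 0.1 0.4 1.3
  endloop
 endfacet
 facet normal 0.000 -1.000 0.000
  outer loop
   vertex 0.2 0.1 0.1
   vertex 3.5 0.1 2.4
   vertex 2.4 0.1 3.5
  endloop
 endfacet
 facet normal 0.452 0.379 0.807
  outer loop
   vertex 2.4 2.2 2.7
   vertex 3.8 3.3 1.4
   vertex 1.1 2.9 3.1
  endloop
 endfacet
 facet normal 0.507 0.307 0.806
  outer loop
   vertex 2.4 2.2 2.7
   vertex 2.4 0.1 3.5
   vertex 3.8 3.3 1.4
  endloop
 endfacet
 facet normal 0.432 0.321 0.843
  outer loop
   vertex 2.4 2.2 2.7
   vertex 1.1 2.9 3.1
   vertex 2.4 0.1 3.5
  endloop
 endfacet
 facet normal 0.044 0.955 0.295
  outer loop
   vertex 1.8 3.3 1.7
   vertex 1.1 2.9 3.1
   vertex 3.8 3.3 1.4
  endloop
 endfacet
 facet normal -0.809 0.531 -0.253
  outer loop
   vertex 1.8 3.3 1.7
   vertex 0.2 0.1 0.1
   vertex 1.1 2.9 3.1
  endloop
 endfacet
 facet normal -0.116 0.625 -0.772
  outer loop
   vertex 1.8 3.3 1.7
   vertex 3.8 3.3 1.4
   vertex 3.7 1.8 0.2
  endloop
 endfacet
 facet normal -0.232 0.525 -0.819
  outer loop
   vertex 1.8 3.3 1.7
   vertex 3.7 1.8 0.2
   vertex 0.2 0.1 0.1
  endloop
 endfacet
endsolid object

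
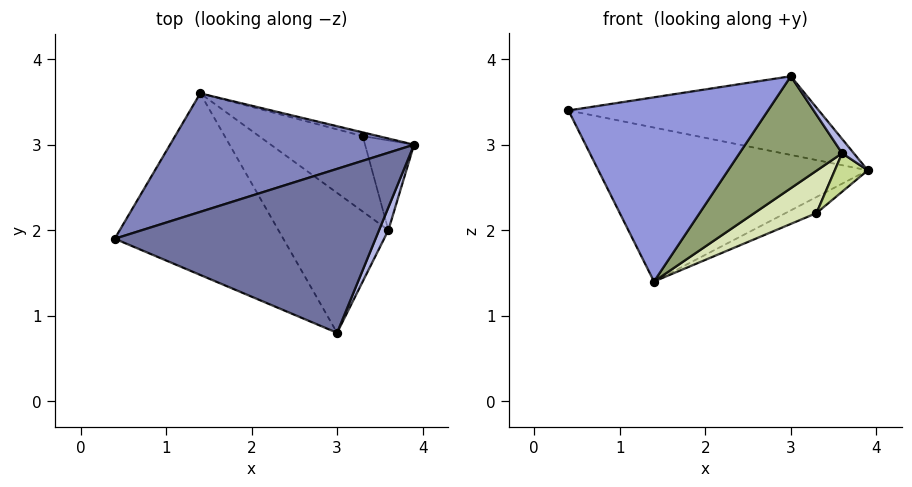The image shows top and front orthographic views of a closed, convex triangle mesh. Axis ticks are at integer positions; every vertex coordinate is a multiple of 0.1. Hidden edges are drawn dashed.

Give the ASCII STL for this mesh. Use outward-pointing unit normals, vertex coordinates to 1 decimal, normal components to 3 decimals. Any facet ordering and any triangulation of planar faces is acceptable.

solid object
 facet normal 0.044 0.432 0.901
  outer loop
   vertex 3.0 0.8 3.8
   vertex 3.9 3.0 2.7
   vertex 0.4 1.9 3.4
  endloop
 endfacet
 facet normal -0.126 0.786 0.605
  outer loop
   vertex 1.4 3.6 1.4
   vertex 0.4 1.9 3.4
   vertex 3.9 3.0 2.7
  endloop
 endfacet
 facet normal -0.190 -0.699 -0.689
  outer loop
   vertex 1.4 3.6 1.4
   vertex 3.0 0.8 3.8
   vertex 0.4 1.9 3.4
  endloop
 endfacet
 facet normal 0.919 -0.209 0.334
  outer loop
   vertex 3.6 2.0 2.9
   vertex 3.9 3.0 2.7
   vertex 3.0 0.8 3.8
  endloop
 endfacet
 facet normal 0.078 -0.623 -0.778
  outer loop
   vertex 3.6 2.0 2.9
   vertex 3.0 0.8 3.8
   vertex 1.4 3.6 1.4
  endloop
 endfacet
 facet normal 0.332 0.918 -0.215
  outer loop
   vertex 3.3 3.1 2.2
   vertex 1.4 3.6 1.4
   vertex 3.9 3.0 2.7
  endloop
 endfacet
 facet normal 0.574 -0.323 -0.753
  outer loop
   vertex 3.3 3.1 2.2
   vertex 3.9 3.0 2.7
   vertex 3.6 2.0 2.9
  endloop
 endfacet
 facet normal 0.232 -0.477 -0.848
  outer loop
   vertex 3.3 3.1 2.2
   vertex 3.6 2.0 2.9
   vertex 1.4 3.6 1.4
  endloop
 endfacet
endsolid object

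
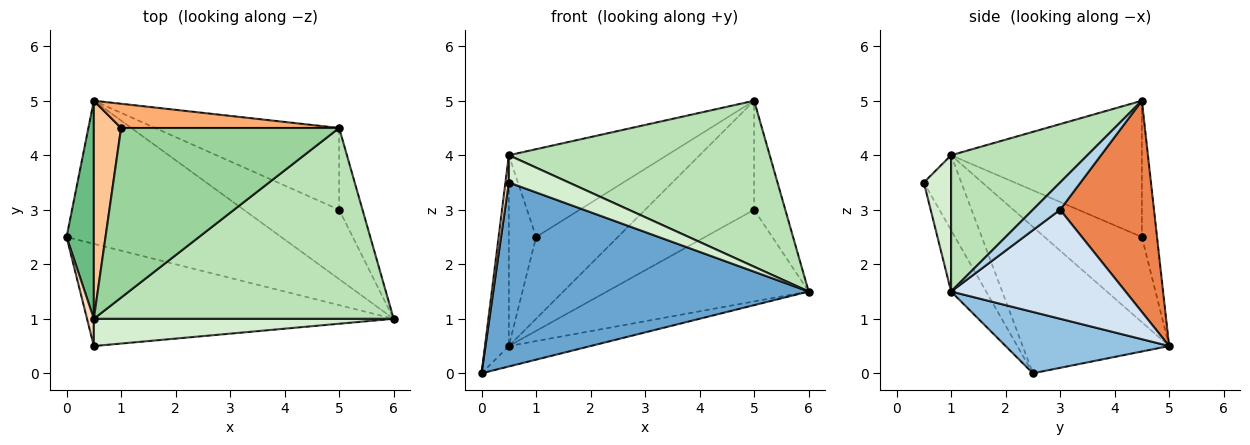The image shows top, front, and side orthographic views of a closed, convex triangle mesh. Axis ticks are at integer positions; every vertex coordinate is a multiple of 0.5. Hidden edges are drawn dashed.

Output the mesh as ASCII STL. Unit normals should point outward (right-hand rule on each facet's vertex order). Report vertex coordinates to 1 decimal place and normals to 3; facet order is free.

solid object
 facet normal -0.097 -0.870 -0.483
  outer loop
   vertex 0.5 0.5 3.5
   vertex 0.0 2.5 0.0
   vertex 6.0 1.0 1.5
  endloop
 endfacet
 facet normal 0.272 0.136 -0.953
  outer loop
   vertex 0.5 5.0 0.5
   vertex 6.0 1.0 1.5
   vertex 0.0 2.5 0.0
  endloop
 endfacet
 facet normal 0.573 0.655 -0.492
  outer loop
   vertex 5.0 3.0 3.0
   vertex 5.0 4.5 5.0
   vertex 6.0 1.0 1.5
  endloop
 endfacet
 facet normal 0.568 0.656 -0.497
  outer loop
   vertex 5.0 3.0 3.0
   vertex 6.0 1.0 1.5
   vertex 0.5 5.0 0.5
  endloop
 endfacet
 facet normal 0.567 0.659 -0.494
  outer loop
   vertex 5.0 3.0 3.0
   vertex 0.5 5.0 0.5
   vertex 5.0 4.5 5.0
  endloop
 endfacet
 facet normal -0.175 0.944 0.280
  outer loop
   vertex 1.0 4.5 2.5
   vertex 5.0 4.5 5.0
   vertex 0.5 5.0 0.5
  endloop
 endfacet
 facet normal -0.920 0.258 0.294
  outer loop
   vertex 0.5 1.0 4.0
   vertex 1.0 4.5 2.5
   vertex 0.5 5.0 0.5
  endloop
 endfacet
 facet normal -0.992 -0.090 0.090
  outer loop
   vertex 0.5 1.0 4.0
   vertex 0.0 2.5 0.0
   vertex 0.5 0.5 3.5
  endloop
 endfacet
 facet normal -0.971 0.158 0.181
  outer loop
   vertex 0.5 1.0 4.0
   vertex 0.5 5.0 0.5
   vertex 0.0 2.5 0.0
  endloop
 endfacet
 facet normal -0.485 0.402 0.776
  outer loop
   vertex 0.5 1.0 4.0
   vertex 5.0 4.5 5.0
   vertex 1.0 4.5 2.5
  endloop
 endfacet
 facet normal 0.324 -0.621 0.714
  outer loop
   vertex 0.5 1.0 4.0
   vertex 6.0 1.0 1.5
   vertex 5.0 4.5 5.0
  endloop
 endfacet
 facet normal 0.306 -0.673 0.673
  outer loop
   vertex 0.5 1.0 4.0
   vertex 0.5 0.5 3.5
   vertex 6.0 1.0 1.5
  endloop
 endfacet
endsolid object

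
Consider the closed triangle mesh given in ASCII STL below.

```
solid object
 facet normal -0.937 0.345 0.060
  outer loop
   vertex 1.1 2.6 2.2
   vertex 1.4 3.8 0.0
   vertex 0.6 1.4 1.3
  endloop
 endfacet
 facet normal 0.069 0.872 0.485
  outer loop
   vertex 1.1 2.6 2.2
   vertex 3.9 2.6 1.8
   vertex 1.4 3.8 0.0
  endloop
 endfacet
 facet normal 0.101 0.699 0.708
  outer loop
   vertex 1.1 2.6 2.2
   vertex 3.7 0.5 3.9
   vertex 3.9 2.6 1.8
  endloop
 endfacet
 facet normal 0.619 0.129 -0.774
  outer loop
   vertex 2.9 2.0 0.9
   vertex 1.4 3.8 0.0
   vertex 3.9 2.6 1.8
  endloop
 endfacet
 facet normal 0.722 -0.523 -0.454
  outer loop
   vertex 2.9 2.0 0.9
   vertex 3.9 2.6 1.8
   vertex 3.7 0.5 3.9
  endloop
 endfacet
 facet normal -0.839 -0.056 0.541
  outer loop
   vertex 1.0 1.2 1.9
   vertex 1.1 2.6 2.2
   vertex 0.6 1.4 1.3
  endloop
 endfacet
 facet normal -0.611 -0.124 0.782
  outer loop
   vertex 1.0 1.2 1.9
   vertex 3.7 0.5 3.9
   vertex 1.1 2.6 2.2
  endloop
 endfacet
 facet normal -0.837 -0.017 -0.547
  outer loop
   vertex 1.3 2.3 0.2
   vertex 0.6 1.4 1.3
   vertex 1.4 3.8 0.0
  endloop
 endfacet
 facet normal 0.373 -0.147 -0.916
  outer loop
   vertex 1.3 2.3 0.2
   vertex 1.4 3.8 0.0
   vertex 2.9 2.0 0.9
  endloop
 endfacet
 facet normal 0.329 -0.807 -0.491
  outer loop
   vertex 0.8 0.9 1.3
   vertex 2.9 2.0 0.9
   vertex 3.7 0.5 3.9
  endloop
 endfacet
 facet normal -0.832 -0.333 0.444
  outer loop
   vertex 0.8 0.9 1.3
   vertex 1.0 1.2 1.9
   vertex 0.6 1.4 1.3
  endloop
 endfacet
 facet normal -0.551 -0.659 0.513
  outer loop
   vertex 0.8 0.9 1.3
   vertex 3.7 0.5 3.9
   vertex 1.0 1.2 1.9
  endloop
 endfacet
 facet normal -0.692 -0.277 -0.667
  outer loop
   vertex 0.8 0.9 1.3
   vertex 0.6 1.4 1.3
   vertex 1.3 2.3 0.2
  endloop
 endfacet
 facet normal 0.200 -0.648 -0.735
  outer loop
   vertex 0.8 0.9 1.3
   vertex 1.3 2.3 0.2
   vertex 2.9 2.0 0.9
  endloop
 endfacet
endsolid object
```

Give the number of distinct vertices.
9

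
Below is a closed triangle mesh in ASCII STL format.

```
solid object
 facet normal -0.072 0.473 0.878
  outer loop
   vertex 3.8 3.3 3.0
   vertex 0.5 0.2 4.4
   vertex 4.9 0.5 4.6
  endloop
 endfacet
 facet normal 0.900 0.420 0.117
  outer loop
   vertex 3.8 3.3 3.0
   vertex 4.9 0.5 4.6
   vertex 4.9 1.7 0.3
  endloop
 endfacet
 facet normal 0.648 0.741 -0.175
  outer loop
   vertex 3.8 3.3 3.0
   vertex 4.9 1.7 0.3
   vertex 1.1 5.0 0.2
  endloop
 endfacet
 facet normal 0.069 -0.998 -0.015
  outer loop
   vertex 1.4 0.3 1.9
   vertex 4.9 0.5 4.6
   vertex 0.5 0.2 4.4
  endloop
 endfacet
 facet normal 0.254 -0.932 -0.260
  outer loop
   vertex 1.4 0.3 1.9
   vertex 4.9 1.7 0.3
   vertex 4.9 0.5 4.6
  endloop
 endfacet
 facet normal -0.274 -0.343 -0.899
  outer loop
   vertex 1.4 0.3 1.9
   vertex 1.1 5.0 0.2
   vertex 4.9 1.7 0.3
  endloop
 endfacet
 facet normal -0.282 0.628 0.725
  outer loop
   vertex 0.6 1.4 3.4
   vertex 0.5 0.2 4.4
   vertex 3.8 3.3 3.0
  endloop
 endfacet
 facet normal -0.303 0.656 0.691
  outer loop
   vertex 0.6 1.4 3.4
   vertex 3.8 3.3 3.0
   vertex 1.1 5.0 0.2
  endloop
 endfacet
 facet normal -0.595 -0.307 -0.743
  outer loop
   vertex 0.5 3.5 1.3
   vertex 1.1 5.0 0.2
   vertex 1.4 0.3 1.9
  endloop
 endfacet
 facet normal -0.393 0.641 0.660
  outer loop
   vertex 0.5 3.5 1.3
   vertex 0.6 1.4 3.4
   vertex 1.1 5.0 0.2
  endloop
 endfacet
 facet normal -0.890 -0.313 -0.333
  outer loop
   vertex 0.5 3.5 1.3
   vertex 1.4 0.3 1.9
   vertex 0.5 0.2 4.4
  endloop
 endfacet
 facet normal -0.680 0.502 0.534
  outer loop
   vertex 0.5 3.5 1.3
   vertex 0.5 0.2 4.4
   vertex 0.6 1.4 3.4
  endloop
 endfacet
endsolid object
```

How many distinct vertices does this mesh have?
8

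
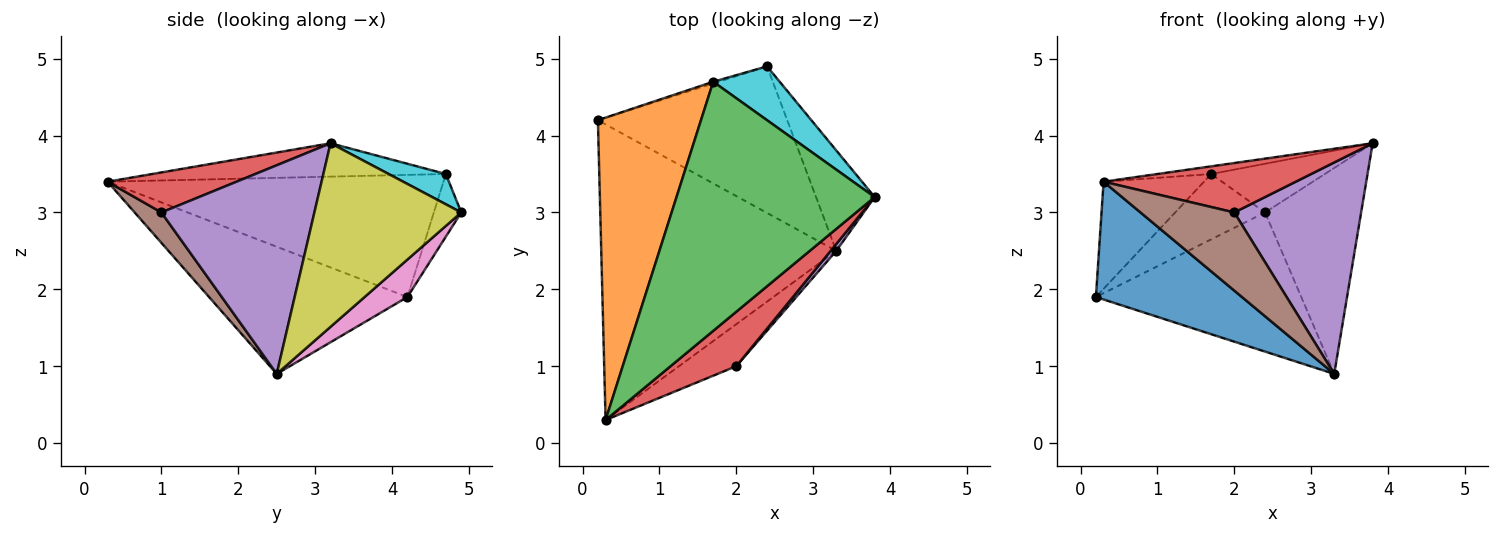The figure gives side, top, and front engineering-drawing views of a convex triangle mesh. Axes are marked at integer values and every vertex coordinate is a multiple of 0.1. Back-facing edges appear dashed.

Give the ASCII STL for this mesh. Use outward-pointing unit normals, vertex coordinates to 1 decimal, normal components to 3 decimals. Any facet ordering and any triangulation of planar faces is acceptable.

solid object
 facet normal -0.449 -0.331 -0.830
  outer loop
   vertex 3.3 2.5 0.9
   vertex 0.3 0.3 3.4
   vertex 0.2 4.2 1.9
  endloop
 endfacet
 facet normal -0.745 0.223 0.629
  outer loop
   vertex 1.7 4.7 3.5
   vertex 0.2 4.2 1.9
   vertex 0.3 0.3 3.4
  endloop
 endfacet
 facet normal -0.166 0.030 0.986
  outer loop
   vertex 1.7 4.7 3.5
   vertex 0.3 0.3 3.4
   vertex 3.8 3.2 3.9
  endloop
 endfacet
 facet normal 0.411 -0.613 0.675
  outer loop
   vertex 2.0 1.0 3.0
   vertex 3.8 3.2 3.9
   vertex 0.3 0.3 3.4
  endloop
 endfacet
 facet normal 0.770 -0.638 0.021
  outer loop
   vertex 2.0 1.0 3.0
   vertex 3.3 2.5 0.9
   vertex 3.8 3.2 3.9
  endloop
 endfacet
 facet normal 0.244 -0.854 -0.459
  outer loop
   vertex 2.0 1.0 3.0
   vertex 0.3 0.3 3.4
   vertex 3.3 2.5 0.9
  endloop
 endfacet
 facet normal 0.142 0.681 -0.718
  outer loop
   vertex 2.4 4.9 3.0
   vertex 3.3 2.5 0.9
   vertex 0.2 4.2 1.9
  endloop
 endfacet
 facet normal -0.291 0.956 -0.026
  outer loop
   vertex 2.4 4.9 3.0
   vertex 0.2 4.2 1.9
   vertex 1.7 4.7 3.5
  endloop
 endfacet
 facet normal 0.808 0.529 -0.258
  outer loop
   vertex 2.4 4.9 3.0
   vertex 3.8 3.2 3.9
   vertex 3.3 2.5 0.9
  endloop
 endfacet
 facet normal 0.320 0.636 0.702
  outer loop
   vertex 2.4 4.9 3.0
   vertex 1.7 4.7 3.5
   vertex 3.8 3.2 3.9
  endloop
 endfacet
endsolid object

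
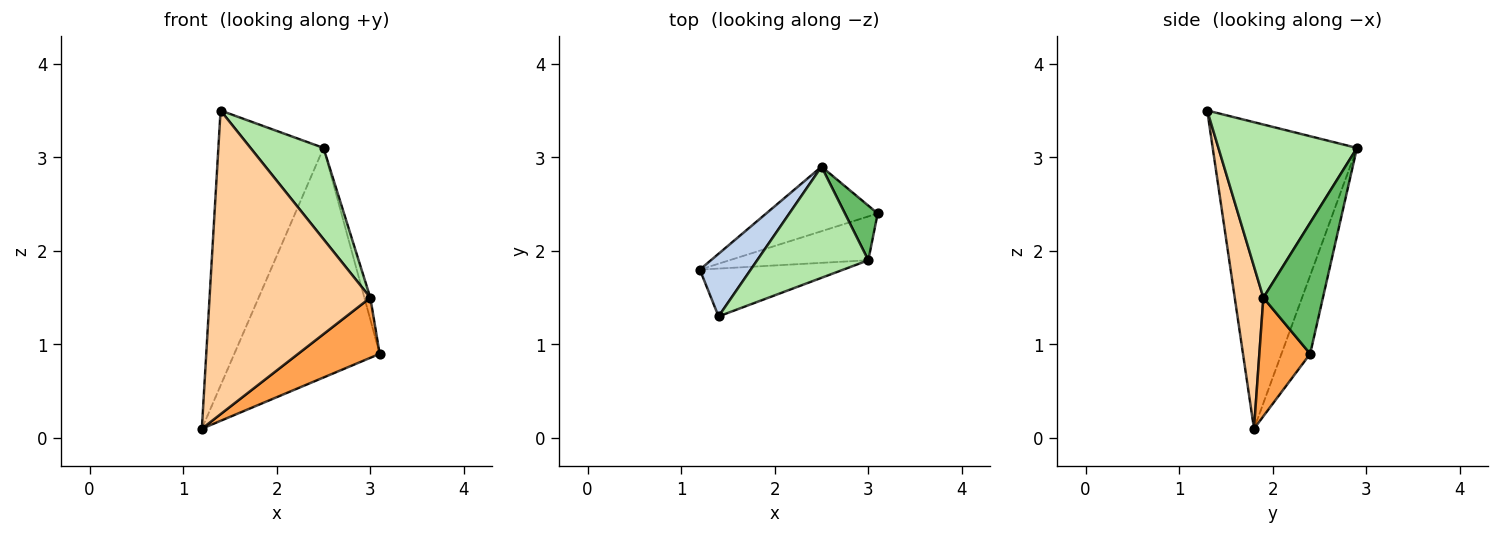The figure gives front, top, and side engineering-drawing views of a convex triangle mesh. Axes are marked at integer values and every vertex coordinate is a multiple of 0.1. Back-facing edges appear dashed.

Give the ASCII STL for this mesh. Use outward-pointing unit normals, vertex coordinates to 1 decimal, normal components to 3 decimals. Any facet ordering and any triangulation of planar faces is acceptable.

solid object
 facet normal -0.187 0.946 -0.266
  outer loop
   vertex 2.5 2.9 3.1
   vertex 3.1 2.4 0.9
   vertex 1.2 1.8 0.1
  endloop
 endfacet
 facet normal -0.801 0.584 0.133
  outer loop
   vertex 1.4 1.3 3.5
   vertex 2.5 2.9 3.1
   vertex 1.2 1.8 0.1
  endloop
 endfacet
 facet normal 0.450 -0.722 -0.526
  outer loop
   vertex 3.0 1.9 1.5
   vertex 1.2 1.8 0.1
   vertex 3.1 2.4 0.9
  endloop
 endfacet
 facet normal 0.173 -0.973 -0.153
  outer loop
   vertex 3.0 1.9 1.5
   vertex 1.4 1.3 3.5
   vertex 1.2 1.8 0.1
  endloop
 endfacet
 facet normal 0.966 0.097 0.241
  outer loop
   vertex 3.0 1.9 1.5
   vertex 3.1 2.4 0.9
   vertex 2.5 2.9 3.1
  endloop
 endfacet
 facet normal 0.769 -0.405 0.494
  outer loop
   vertex 3.0 1.9 1.5
   vertex 2.5 2.9 3.1
   vertex 1.4 1.3 3.5
  endloop
 endfacet
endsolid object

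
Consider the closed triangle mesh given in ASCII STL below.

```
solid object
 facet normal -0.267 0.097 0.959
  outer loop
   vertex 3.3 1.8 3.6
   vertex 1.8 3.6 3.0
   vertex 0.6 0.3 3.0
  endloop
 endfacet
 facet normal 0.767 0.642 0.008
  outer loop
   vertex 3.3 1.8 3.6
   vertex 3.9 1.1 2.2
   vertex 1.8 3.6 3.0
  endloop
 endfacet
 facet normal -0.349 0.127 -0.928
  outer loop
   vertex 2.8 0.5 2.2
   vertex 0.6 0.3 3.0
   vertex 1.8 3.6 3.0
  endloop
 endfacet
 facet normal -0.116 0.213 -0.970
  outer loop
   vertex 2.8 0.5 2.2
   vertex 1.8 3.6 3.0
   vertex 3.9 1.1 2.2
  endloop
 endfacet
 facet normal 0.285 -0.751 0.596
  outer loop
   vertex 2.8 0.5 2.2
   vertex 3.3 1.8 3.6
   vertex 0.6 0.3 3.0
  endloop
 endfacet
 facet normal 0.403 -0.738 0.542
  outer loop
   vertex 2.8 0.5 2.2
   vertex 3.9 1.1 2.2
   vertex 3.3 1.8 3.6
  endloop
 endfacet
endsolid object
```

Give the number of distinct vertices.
5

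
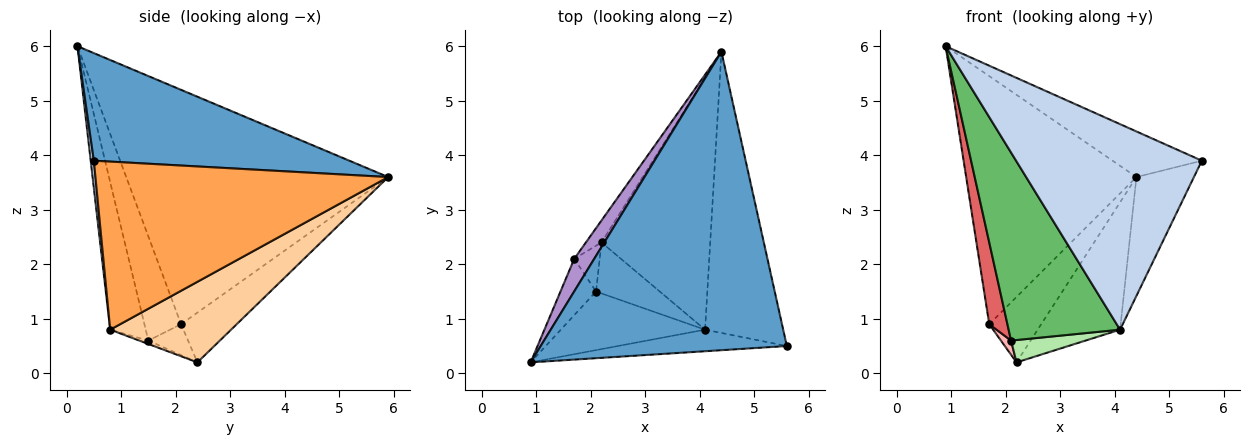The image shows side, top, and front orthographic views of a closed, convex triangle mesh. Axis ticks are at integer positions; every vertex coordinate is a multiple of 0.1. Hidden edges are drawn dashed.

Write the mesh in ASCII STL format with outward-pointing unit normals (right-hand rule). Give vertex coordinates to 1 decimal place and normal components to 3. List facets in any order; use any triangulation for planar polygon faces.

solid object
 facet normal 0.397 0.139 0.907
  outer loop
   vertex 4.4 5.9 3.6
   vertex 0.9 0.2 6.0
   vertex 5.6 0.5 3.9
  endloop
 endfacet
 facet normal 0.017 -0.994 -0.104
  outer loop
   vertex 4.1 0.8 0.8
   vertex 5.6 0.5 3.9
   vertex 0.9 0.2 6.0
  endloop
 endfacet
 facet normal 0.893 0.175 -0.415
  outer loop
   vertex 4.1 0.8 0.8
   vertex 4.4 5.9 3.6
   vertex 5.6 0.5 3.9
  endloop
 endfacet
 facet normal 0.552 0.376 -0.744
  outer loop
   vertex 4.1 0.8 0.8
   vertex 2.2 2.4 0.2
   vertex 4.4 5.9 3.6
  endloop
 endfacet
 facet normal -0.291 -0.913 -0.285
  outer loop
   vertex 2.1 1.5 0.6
   vertex 4.1 0.8 0.8
   vertex 0.9 0.2 6.0
  endloop
 endfacet
 facet normal -0.049 -0.401 -0.915
  outer loop
   vertex 2.1 1.5 0.6
   vertex 2.2 2.4 0.2
   vertex 4.1 0.8 0.8
  endloop
 endfacet
 facet normal -0.857 -0.425 -0.293
  outer loop
   vertex 1.7 2.1 0.9
   vertex 2.1 1.5 0.6
   vertex 0.9 0.2 6.0
  endloop
 endfacet
 facet normal -0.757 -0.193 -0.624
  outer loop
   vertex 1.7 2.1 0.9
   vertex 2.2 2.4 0.2
   vertex 2.1 1.5 0.6
  endloop
 endfacet
 facet normal -0.836 0.544 0.071
  outer loop
   vertex 1.7 2.1 0.9
   vertex 0.9 0.2 6.0
   vertex 4.4 5.9 3.6
  endloop
 endfacet
 facet normal -0.712 0.665 -0.224
  outer loop
   vertex 1.7 2.1 0.9
   vertex 4.4 5.9 3.6
   vertex 2.2 2.4 0.2
  endloop
 endfacet
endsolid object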